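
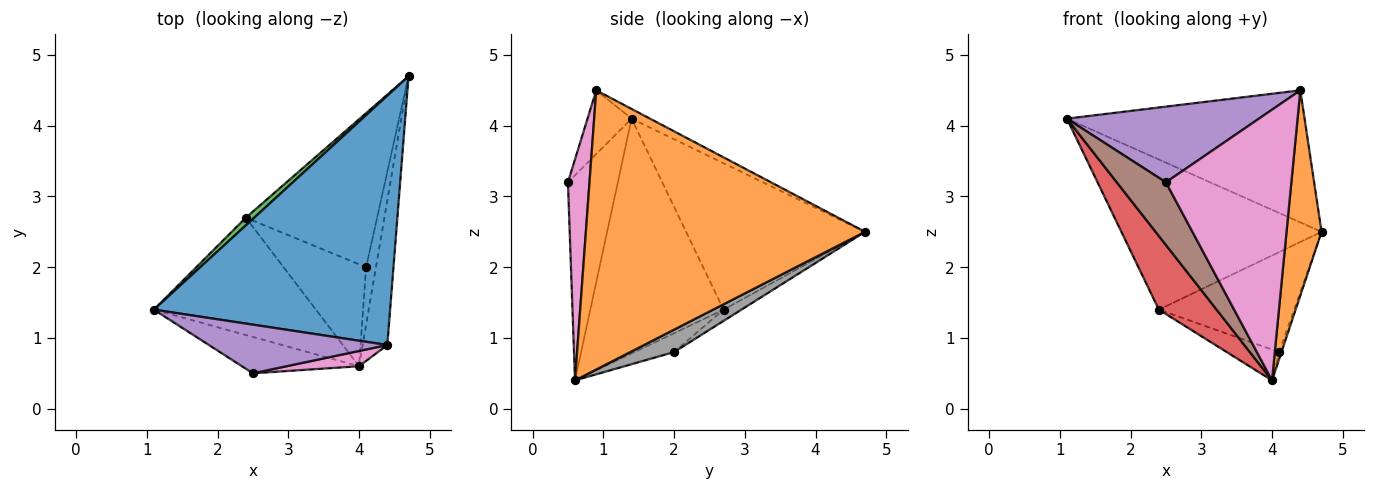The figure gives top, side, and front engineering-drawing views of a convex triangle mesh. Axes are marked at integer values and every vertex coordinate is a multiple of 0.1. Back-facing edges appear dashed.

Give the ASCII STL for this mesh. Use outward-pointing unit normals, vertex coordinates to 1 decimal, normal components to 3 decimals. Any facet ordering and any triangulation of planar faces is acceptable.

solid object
 facet normal -0.036 0.468 0.883
  outer loop
   vertex 4.4 0.9 4.5
   vertex 4.7 4.7 2.5
   vertex 1.1 1.4 4.1
  endloop
 endfacet
 facet normal 0.988 -0.124 -0.087
  outer loop
   vertex 4.0 0.6 0.4
   vertex 4.7 4.7 2.5
   vertex 4.4 0.9 4.5
  endloop
 endfacet
 facet normal -0.666 0.745 0.038
  outer loop
   vertex 2.4 2.7 1.4
   vertex 1.1 1.4 4.1
   vertex 4.7 4.7 2.5
  endloop
 endfacet
 facet normal -0.775 -0.336 -0.535
  outer loop
   vertex 2.4 2.7 1.4
   vertex 4.0 0.6 0.4
   vertex 1.1 1.4 4.1
  endloop
 endfacet
 facet normal -0.190 -0.826 0.531
  outer loop
   vertex 2.5 0.5 3.2
   vertex 4.4 0.9 4.5
   vertex 1.1 1.4 4.1
  endloop
 endfacet
 facet normal -0.660 -0.650 -0.377
  outer loop
   vertex 2.5 0.5 3.2
   vertex 1.1 1.4 4.1
   vertex 4.0 0.6 0.4
  endloop
 endfacet
 facet normal 0.169 -0.984 0.055
  outer loop
   vertex 2.5 0.5 3.2
   vertex 4.0 0.6 0.4
   vertex 4.4 0.9 4.5
  endloop
 endfacet
 facet normal 0.915 0.049 -0.401
  outer loop
   vertex 4.1 2.0 0.8
   vertex 4.7 4.7 2.5
   vertex 4.0 0.6 0.4
  endloop
 endfacet
 facet normal -0.072 0.543 -0.837
  outer loop
   vertex 4.1 2.0 0.8
   vertex 2.4 2.7 1.4
   vertex 4.7 4.7 2.5
  endloop
 endfacet
 facet normal -0.214 0.282 -0.935
  outer loop
   vertex 4.1 2.0 0.8
   vertex 4.0 0.6 0.4
   vertex 2.4 2.7 1.4
  endloop
 endfacet
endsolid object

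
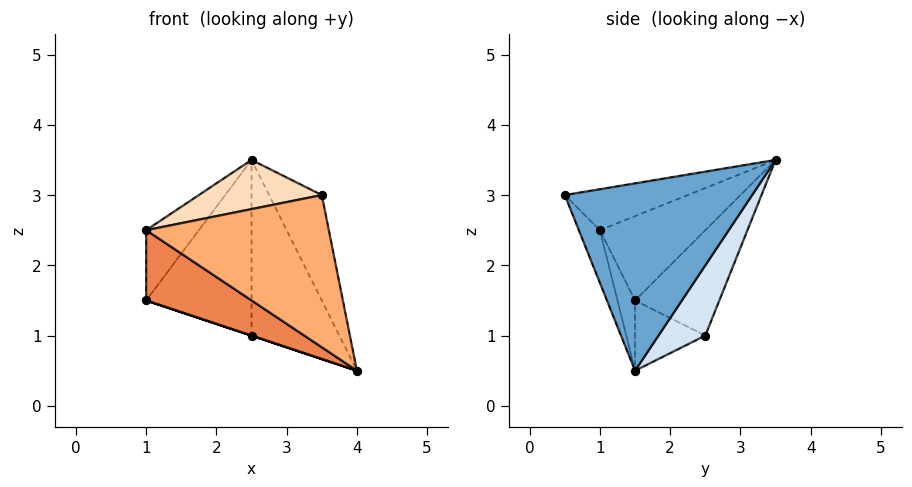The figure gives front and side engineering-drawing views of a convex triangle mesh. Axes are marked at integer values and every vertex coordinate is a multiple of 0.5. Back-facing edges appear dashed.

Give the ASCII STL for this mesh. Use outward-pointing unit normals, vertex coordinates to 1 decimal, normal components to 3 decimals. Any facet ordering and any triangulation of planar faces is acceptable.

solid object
 facet normal 0.922 0.259 0.288
  outer loop
   vertex 3.5 0.5 3.0
   vertex 4.0 1.5 0.5
   vertex 2.5 3.5 3.5
  endloop
 endfacet
 facet normal -0.316 0.000 -0.949
  outer loop
   vertex 2.5 2.5 1.0
   vertex 4.0 1.5 0.5
   vertex 1.0 1.5 1.5
  endloop
 endfacet
 facet normal -0.596 0.745 -0.298
  outer loop
   vertex 2.5 2.5 1.0
   vertex 1.0 1.5 1.5
   vertex 2.5 3.5 3.5
  endloop
 endfacet
 facet normal 0.444 0.832 -0.333
  outer loop
   vertex 2.5 2.5 1.0
   vertex 2.5 3.5 3.5
   vertex 4.0 1.5 0.5
  endloop
 endfacet
 facet normal -0.147 -0.885 -0.442
  outer loop
   vertex 1.0 1.0 2.5
   vertex 1.0 1.5 1.5
   vertex 4.0 1.5 0.5
  endloop
 endfacet
 facet normal -0.106 -0.916 -0.387
  outer loop
   vertex 1.0 1.0 2.5
   vertex 4.0 1.5 0.5
   vertex 3.5 0.5 3.0
  endloop
 endfacet
 facet normal -0.873 0.436 0.218
  outer loop
   vertex 1.0 1.0 2.5
   vertex 2.5 3.5 3.5
   vertex 1.0 1.5 1.5
  endloop
 endfacet
 facet normal -0.236 -0.236 0.943
  outer loop
   vertex 1.0 1.0 2.5
   vertex 3.5 0.5 3.0
   vertex 2.5 3.5 3.5
  endloop
 endfacet
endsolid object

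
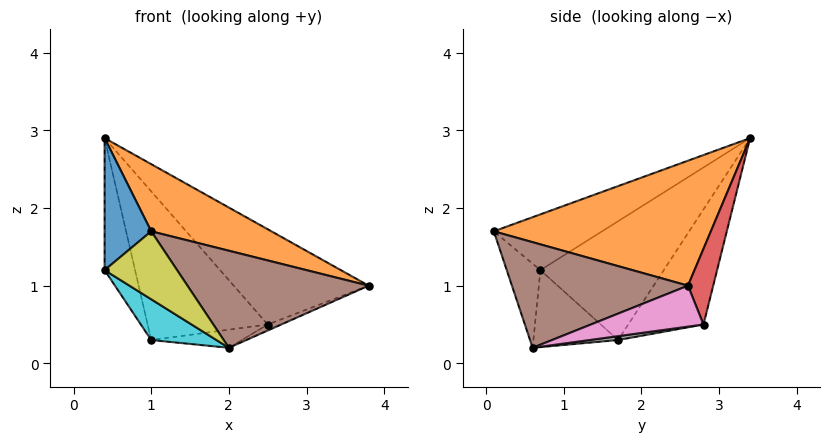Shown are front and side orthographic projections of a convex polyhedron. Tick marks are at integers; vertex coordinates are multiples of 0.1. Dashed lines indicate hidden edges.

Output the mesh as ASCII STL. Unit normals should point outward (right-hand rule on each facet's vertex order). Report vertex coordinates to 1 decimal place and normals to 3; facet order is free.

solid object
 facet normal -0.778 -0.335 0.532
  outer loop
   vertex 1.0 0.1 1.7
   vertex 0.4 3.4 2.9
   vertex 0.4 0.7 1.2
  endloop
 endfacet
 facet normal 0.430 -0.238 0.871
  outer loop
   vertex 1.0 0.1 1.7
   vertex 3.8 2.6 1.0
   vertex 0.4 3.4 2.9
  endloop
 endfacet
 facet normal -0.907 0.224 -0.356
  outer loop
   vertex 1.0 1.7 0.3
   vertex 0.4 0.7 1.2
   vertex 0.4 3.4 2.9
  endloop
 endfacet
 facet normal 0.183 0.979 -0.085
  outer loop
   vertex 2.5 2.8 0.5
   vertex 0.4 3.4 2.9
   vertex 3.8 2.6 1.0
  endloop
 endfacet
 facet normal -0.440 0.702 -0.560
  outer loop
   vertex 2.5 2.8 0.5
   vertex 1.0 1.7 0.3
   vertex 0.4 3.4 2.9
  endloop
 endfacet
 facet normal 0.680 -0.700 0.220
  outer loop
   vertex 2.0 0.6 0.2
   vertex 3.8 2.6 1.0
   vertex 1.0 0.1 1.7
  endloop
 endfacet
 facet normal 0.365 0.044 -0.930
  outer loop
   vertex 2.0 0.6 0.2
   vertex 2.5 2.8 0.5
   vertex 3.8 2.6 1.0
  endloop
 endfacet
 facet normal 0.040 0.126 -0.991
  outer loop
   vertex 2.0 0.6 0.2
   vertex 1.0 1.7 0.3
   vertex 2.5 2.8 0.5
  endloop
 endfacet
 facet normal -0.364 -0.784 -0.504
  outer loop
   vertex 2.0 0.6 0.2
   vertex 1.0 0.1 1.7
   vertex 0.4 0.7 1.2
  endloop
 endfacet
 facet normal -0.506 -0.390 -0.770
  outer loop
   vertex 2.0 0.6 0.2
   vertex 0.4 0.7 1.2
   vertex 1.0 1.7 0.3
  endloop
 endfacet
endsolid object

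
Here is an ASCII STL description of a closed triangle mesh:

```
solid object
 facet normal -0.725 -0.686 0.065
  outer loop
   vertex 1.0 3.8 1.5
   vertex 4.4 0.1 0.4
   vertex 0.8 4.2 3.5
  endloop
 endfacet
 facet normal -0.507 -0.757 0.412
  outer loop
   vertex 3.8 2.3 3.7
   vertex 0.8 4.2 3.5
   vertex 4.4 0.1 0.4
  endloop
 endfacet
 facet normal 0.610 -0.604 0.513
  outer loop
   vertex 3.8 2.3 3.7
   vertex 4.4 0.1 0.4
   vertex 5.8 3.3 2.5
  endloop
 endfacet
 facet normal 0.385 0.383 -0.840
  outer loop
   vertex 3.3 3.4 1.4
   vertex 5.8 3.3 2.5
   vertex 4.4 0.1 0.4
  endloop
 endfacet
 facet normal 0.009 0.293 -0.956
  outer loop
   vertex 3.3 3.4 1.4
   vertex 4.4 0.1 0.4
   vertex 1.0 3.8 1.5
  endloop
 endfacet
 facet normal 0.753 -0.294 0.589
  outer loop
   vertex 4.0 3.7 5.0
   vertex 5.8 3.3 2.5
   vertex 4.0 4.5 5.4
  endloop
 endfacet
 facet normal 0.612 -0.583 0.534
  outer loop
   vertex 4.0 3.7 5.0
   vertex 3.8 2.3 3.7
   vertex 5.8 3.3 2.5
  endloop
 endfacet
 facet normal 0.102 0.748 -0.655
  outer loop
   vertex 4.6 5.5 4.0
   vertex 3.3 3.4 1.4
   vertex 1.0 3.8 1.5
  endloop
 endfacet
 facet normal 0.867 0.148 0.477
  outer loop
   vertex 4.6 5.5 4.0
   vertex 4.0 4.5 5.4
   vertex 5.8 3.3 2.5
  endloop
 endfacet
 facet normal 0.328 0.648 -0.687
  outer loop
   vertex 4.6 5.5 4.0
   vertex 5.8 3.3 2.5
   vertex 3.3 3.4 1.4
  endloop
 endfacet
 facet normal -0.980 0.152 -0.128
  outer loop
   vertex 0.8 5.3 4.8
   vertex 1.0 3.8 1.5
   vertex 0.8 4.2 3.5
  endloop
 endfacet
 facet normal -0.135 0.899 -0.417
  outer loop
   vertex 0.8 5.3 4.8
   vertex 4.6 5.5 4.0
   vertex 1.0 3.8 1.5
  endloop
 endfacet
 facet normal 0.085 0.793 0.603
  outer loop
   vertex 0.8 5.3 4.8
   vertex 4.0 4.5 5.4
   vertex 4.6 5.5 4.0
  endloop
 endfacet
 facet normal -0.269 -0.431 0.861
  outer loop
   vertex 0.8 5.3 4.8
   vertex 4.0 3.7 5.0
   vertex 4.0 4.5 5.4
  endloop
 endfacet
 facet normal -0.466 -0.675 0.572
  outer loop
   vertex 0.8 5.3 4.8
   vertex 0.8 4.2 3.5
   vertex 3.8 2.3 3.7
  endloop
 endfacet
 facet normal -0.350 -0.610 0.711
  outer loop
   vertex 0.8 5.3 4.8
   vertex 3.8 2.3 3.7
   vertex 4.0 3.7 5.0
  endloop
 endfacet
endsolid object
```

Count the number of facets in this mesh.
16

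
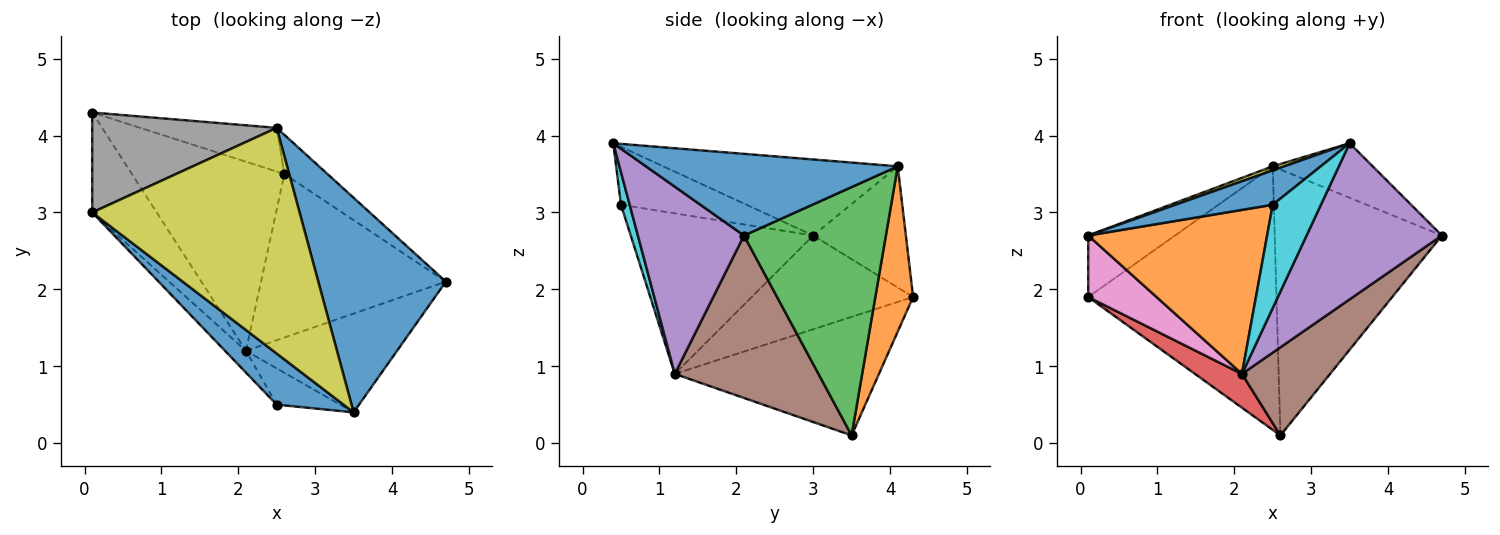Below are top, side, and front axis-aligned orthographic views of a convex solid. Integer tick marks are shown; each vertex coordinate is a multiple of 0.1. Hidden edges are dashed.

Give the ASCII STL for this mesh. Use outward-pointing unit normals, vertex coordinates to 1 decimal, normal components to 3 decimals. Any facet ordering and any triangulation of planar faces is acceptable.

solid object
 facet normal 0.527 0.209 0.824
  outer loop
   vertex 2.5 4.1 3.6
   vertex 3.5 0.4 3.9
   vertex 4.7 2.1 2.7
  endloop
 endfacet
 facet normal 0.194 0.968 -0.160
  outer loop
   vertex 2.5 4.1 3.6
   vertex 2.6 3.5 0.1
   vertex 0.1 4.3 1.9
  endloop
 endfacet
 facet normal 0.643 0.758 -0.112
  outer loop
   vertex 2.5 4.1 3.6
   vertex 4.7 2.1 2.7
   vertex 2.6 3.5 0.1
  endloop
 endfacet
 facet normal -0.608 -0.140 -0.782
  outer loop
   vertex 2.1 1.2 0.9
   vertex 0.1 4.3 1.9
   vertex 2.6 3.5 0.1
  endloop
 endfacet
 facet normal 0.552 -0.704 -0.446
  outer loop
   vertex 2.1 1.2 0.9
   vertex 4.7 2.1 2.7
   vertex 3.5 0.4 3.9
  endloop
 endfacet
 facet normal 0.612 -0.375 -0.696
  outer loop
   vertex 2.1 1.2 0.9
   vertex 2.6 3.5 0.1
   vertex 4.7 2.1 2.7
  endloop
 endfacet
 facet normal -0.778 -0.329 -0.535
  outer loop
   vertex 0.1 3.0 2.7
   vertex 0.1 4.3 1.9
   vertex 2.1 1.2 0.9
  endloop
 endfacet
 facet normal -0.488 0.457 0.743
  outer loop
   vertex 0.1 3.0 2.7
   vertex 2.5 4.1 3.6
   vertex 0.1 4.3 1.9
  endloop
 endfacet
 facet normal -0.344 -0.017 0.939
  outer loop
   vertex 0.1 3.0 2.7
   vertex 3.5 0.4 3.9
   vertex 2.5 4.1 3.6
  endloop
 endfacet
 facet normal 0.168 -0.930 -0.327
  outer loop
   vertex 2.5 0.5 3.1
   vertex 2.1 1.2 0.9
   vertex 3.5 0.4 3.9
  endloop
 endfacet
 facet normal -0.584 -0.453 0.674
  outer loop
   vertex 2.5 0.5 3.1
   vertex 3.5 0.4 3.9
   vertex 0.1 3.0 2.7
  endloop
 endfacet
 facet normal -0.711 -0.697 -0.093
  outer loop
   vertex 2.5 0.5 3.1
   vertex 0.1 3.0 2.7
   vertex 2.1 1.2 0.9
  endloop
 endfacet
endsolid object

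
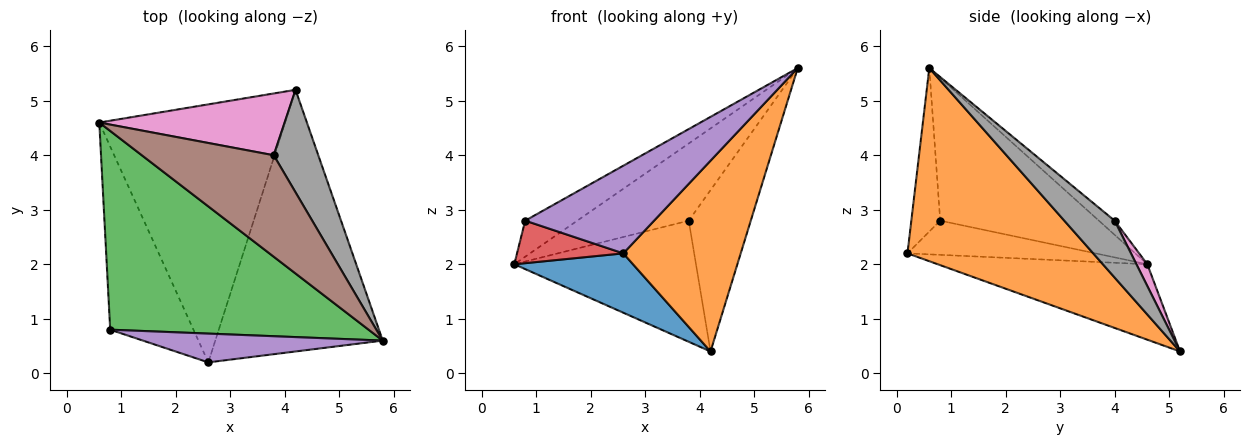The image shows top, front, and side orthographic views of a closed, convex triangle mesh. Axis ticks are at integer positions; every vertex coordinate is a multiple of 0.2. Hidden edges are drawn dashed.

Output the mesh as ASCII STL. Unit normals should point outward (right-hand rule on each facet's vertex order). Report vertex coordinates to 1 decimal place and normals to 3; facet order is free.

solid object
 facet normal -0.368 -0.208 -0.906
  outer loop
   vertex 2.6 0.2 2.2
   vertex 0.6 4.6 2.0
   vertex 4.2 5.2 0.4
  endloop
 endfacet
 facet normal 0.682 -0.431 -0.591
  outer loop
   vertex 2.6 0.2 2.2
   vertex 4.2 5.2 0.4
   vertex 5.8 0.6 5.6
  endloop
 endfacet
 facet normal -0.478 0.157 0.864
  outer loop
   vertex 0.8 0.8 2.8
   vertex 5.8 0.6 5.6
   vertex 0.6 4.6 2.0
  endloop
 endfacet
 facet normal -0.371 -0.210 -0.904
  outer loop
   vertex 0.8 0.8 2.8
   vertex 0.6 4.6 2.0
   vertex 2.6 0.2 2.2
  endloop
 endfacet
 facet normal -0.208 -0.929 0.305
  outer loop
   vertex 0.8 0.8 2.8
   vertex 2.6 0.2 2.2
   vertex 5.8 0.6 5.6
  endloop
 endfacet
 facet normal -0.085 0.603 0.793
  outer loop
   vertex 3.8 4.0 2.8
   vertex 0.6 4.6 2.0
   vertex 5.8 0.6 5.6
  endloop
 endfacet
 facet normal 0.053 0.890 0.454
  outer loop
   vertex 3.8 4.0 2.8
   vertex 4.2 5.2 0.4
   vertex 0.6 4.6 2.0
  endloop
 endfacet
 facet normal 0.565 0.697 0.442
  outer loop
   vertex 3.8 4.0 2.8
   vertex 5.8 0.6 5.6
   vertex 4.2 5.2 0.4
  endloop
 endfacet
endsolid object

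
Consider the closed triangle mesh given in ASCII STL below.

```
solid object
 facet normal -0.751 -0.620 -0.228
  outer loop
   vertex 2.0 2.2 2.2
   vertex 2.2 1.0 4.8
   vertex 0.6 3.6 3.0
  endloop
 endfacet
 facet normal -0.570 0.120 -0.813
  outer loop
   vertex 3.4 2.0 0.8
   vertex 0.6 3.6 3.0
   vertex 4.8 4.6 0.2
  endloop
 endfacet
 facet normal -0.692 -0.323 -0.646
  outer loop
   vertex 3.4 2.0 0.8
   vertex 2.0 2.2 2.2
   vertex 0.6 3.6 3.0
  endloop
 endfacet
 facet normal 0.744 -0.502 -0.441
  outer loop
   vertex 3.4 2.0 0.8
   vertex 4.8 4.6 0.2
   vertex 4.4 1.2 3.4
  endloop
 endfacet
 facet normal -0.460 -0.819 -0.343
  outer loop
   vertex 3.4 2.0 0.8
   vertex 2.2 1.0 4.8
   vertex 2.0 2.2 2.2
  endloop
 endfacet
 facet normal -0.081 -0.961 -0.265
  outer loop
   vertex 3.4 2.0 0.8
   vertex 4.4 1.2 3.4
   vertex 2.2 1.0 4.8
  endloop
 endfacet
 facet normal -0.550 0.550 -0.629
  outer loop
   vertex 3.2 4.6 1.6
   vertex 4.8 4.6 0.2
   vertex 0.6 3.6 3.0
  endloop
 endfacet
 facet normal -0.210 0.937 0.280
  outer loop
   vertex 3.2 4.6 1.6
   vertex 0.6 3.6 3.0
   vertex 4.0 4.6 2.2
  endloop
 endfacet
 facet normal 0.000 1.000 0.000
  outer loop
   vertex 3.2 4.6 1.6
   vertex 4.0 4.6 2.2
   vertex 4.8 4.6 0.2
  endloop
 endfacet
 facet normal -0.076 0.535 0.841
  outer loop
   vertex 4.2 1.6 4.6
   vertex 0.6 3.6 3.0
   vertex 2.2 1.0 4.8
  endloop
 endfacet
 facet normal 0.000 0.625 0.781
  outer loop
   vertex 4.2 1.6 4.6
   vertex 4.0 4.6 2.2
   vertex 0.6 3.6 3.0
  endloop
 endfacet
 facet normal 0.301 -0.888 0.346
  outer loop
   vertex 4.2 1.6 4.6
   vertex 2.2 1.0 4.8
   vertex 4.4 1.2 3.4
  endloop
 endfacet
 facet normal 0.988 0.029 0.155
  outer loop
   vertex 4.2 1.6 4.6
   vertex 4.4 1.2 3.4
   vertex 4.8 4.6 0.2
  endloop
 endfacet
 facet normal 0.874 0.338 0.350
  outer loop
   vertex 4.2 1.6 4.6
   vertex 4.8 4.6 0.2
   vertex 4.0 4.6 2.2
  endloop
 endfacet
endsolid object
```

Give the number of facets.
14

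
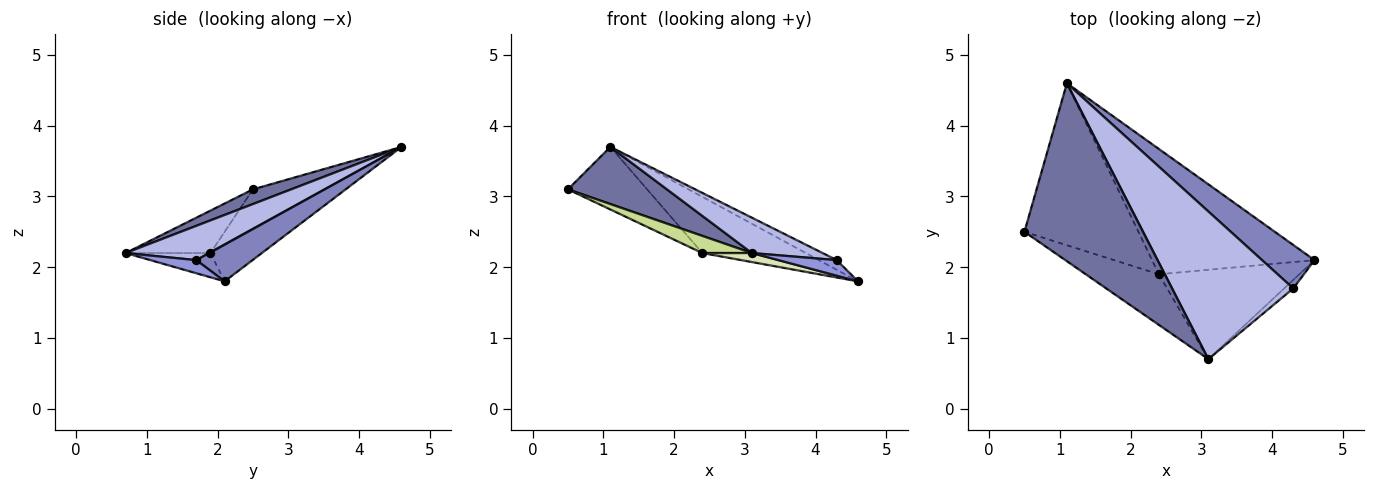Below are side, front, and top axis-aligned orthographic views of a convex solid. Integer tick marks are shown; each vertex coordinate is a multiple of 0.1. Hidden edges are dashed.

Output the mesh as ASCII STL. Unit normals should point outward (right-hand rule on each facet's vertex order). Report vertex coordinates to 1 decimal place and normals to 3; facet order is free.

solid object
 facet normal 0.117 -0.304 0.946
  outer loop
   vertex 3.1 0.7 2.2
   vertex 1.1 4.6 3.7
   vertex 0.5 2.5 3.1
  endloop
 endfacet
 facet normal 0.565 0.180 0.805
  outer loop
   vertex 4.3 1.7 2.1
   vertex 4.6 2.1 1.8
   vertex 1.1 4.6 3.7
  endloop
 endfacet
 facet normal 0.569 -0.722 -0.394
  outer loop
   vertex 4.3 1.7 2.1
   vertex 3.1 0.7 2.2
   vertex 4.6 2.1 1.8
  endloop
 endfacet
 facet normal 0.265 -0.225 0.938
  outer loop
   vertex 4.3 1.7 2.1
   vertex 1.1 4.6 3.7
   vertex 3.1 0.7 2.2
  endloop
 endfacet
 facet normal -0.312 0.342 -0.886
  outer loop
   vertex 2.4 1.9 2.2
   vertex 0.5 2.5 3.1
   vertex 1.1 4.6 3.7
  endloop
 endfacet
 facet normal -0.199 0.401 -0.894
  outer loop
   vertex 2.4 1.9 2.2
   vertex 1.1 4.6 3.7
   vertex 4.6 2.1 1.8
  endloop
 endfacet
 facet normal -0.482 -0.281 -0.830
  outer loop
   vertex 2.4 1.9 2.2
   vertex 3.1 0.7 2.2
   vertex 0.5 2.5 3.1
  endloop
 endfacet
 facet normal -0.169 -0.099 -0.981
  outer loop
   vertex 2.4 1.9 2.2
   vertex 4.6 2.1 1.8
   vertex 3.1 0.7 2.2
  endloop
 endfacet
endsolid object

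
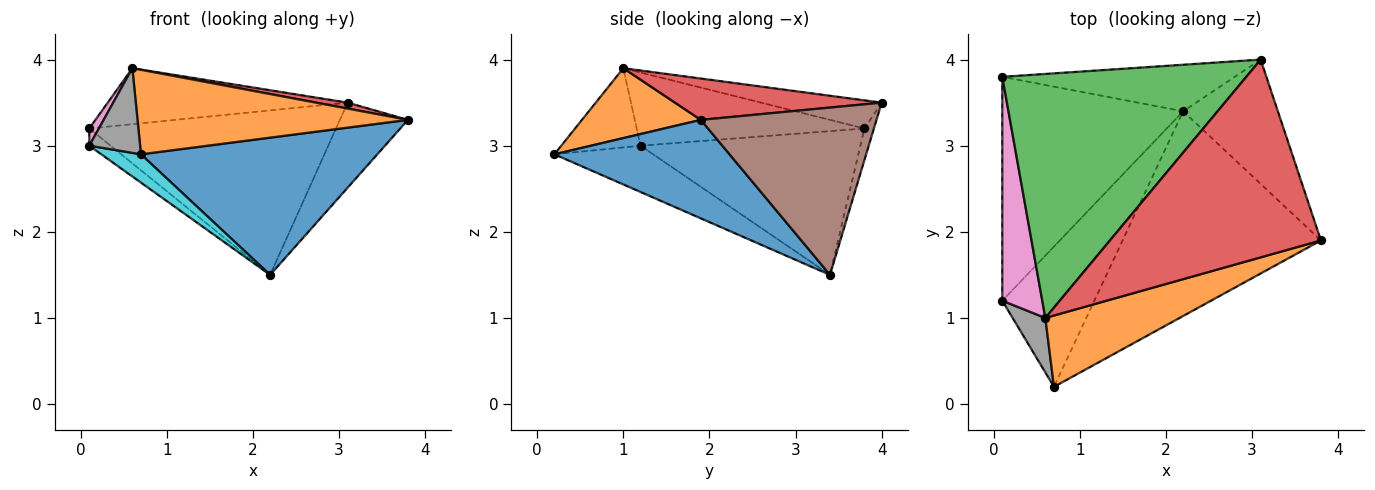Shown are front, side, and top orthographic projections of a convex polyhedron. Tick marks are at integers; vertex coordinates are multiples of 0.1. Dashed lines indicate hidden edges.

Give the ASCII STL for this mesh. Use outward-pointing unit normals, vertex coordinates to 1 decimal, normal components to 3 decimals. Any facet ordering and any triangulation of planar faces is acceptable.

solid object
 facet normal 0.381 -0.515 -0.768
  outer loop
   vertex 2.2 3.4 1.5
   vertex 3.8 1.9 3.3
   vertex 0.7 0.2 2.9
  endloop
 endfacet
 facet normal 0.318 -0.724 0.611
  outer loop
   vertex 0.6 1.0 3.9
   vertex 0.7 0.2 2.9
   vertex 3.8 1.9 3.3
  endloop
 endfacet
 facet normal -0.112 0.222 0.969
  outer loop
   vertex 3.1 4.0 3.5
   vertex 0.1 3.8 3.2
   vertex 0.6 1.0 3.9
  endloop
 endfacet
 facet normal 0.192 -0.029 0.981
  outer loop
   vertex 3.1 4.0 3.5
   vertex 0.6 1.0 3.9
   vertex 3.8 1.9 3.3
  endloop
 endfacet
 facet normal -0.037 0.962 -0.272
  outer loop
   vertex 3.1 4.0 3.5
   vertex 2.2 3.4 1.5
   vertex 0.1 3.8 3.2
  endloop
 endfacet
 facet normal 0.825 0.319 -0.467
  outer loop
   vertex 3.1 4.0 3.5
   vertex 3.8 1.9 3.3
   vertex 2.2 3.4 1.5
  endloop
 endfacet
 facet normal -0.877 -0.037 0.479
  outer loop
   vertex 0.1 1.2 3.0
   vertex 0.6 1.0 3.9
   vertex 0.1 3.8 3.2
  endloop
 endfacet
 facet normal -0.795 -0.510 0.328
  outer loop
   vertex 0.1 1.2 3.0
   vertex 0.7 0.2 2.9
   vertex 0.6 1.0 3.9
  endloop
 endfacet
 facet normal -0.621 0.060 -0.781
  outer loop
   vertex 0.1 1.2 3.0
   vertex 0.1 3.8 3.2
   vertex 2.2 3.4 1.5
  endloop
 endfacet
 facet normal -0.442 -0.177 -0.879
  outer loop
   vertex 0.1 1.2 3.0
   vertex 2.2 3.4 1.5
   vertex 0.7 0.2 2.9
  endloop
 endfacet
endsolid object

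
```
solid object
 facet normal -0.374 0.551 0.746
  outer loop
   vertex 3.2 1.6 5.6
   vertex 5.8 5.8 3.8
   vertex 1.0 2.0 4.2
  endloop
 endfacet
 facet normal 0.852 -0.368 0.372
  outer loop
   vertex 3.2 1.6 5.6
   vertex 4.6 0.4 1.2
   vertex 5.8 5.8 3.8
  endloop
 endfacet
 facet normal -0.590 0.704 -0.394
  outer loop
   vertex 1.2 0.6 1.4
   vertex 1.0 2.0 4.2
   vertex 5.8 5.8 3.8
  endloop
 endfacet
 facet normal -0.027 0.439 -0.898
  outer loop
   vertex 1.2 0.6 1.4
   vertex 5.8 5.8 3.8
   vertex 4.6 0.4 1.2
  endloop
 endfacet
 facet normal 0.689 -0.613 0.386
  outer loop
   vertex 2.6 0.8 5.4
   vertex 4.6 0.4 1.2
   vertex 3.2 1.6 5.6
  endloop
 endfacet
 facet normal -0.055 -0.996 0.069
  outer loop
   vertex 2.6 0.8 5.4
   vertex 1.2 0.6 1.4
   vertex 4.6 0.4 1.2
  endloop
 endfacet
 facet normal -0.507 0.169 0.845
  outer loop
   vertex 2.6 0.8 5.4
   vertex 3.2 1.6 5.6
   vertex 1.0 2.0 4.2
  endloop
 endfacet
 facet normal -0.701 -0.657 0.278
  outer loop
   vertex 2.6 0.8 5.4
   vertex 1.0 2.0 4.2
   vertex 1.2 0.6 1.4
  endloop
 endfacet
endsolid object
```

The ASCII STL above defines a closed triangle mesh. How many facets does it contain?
8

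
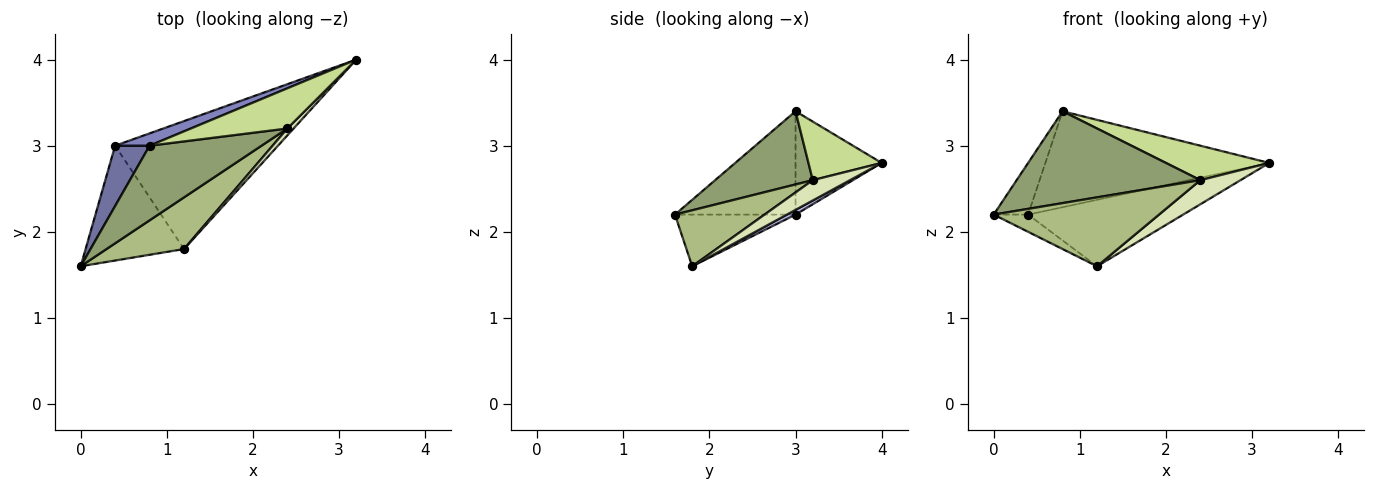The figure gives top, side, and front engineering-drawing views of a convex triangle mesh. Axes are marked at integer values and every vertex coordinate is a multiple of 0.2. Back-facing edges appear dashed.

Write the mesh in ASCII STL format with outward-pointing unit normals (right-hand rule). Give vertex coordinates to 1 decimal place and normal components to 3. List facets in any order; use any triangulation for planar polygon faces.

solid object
 facet normal -0.916 0.262 0.305
  outer loop
   vertex 0.4 3.0 2.2
   vertex 0.0 1.6 2.2
   vertex 0.8 3.0 3.4
  endloop
 endfacet
 facet normal -0.356 0.927 0.119
  outer loop
   vertex 0.4 3.0 2.2
   vertex 0.8 3.0 3.4
   vertex 3.2 4.0 2.8
  endloop
 endfacet
 facet normal -0.461 0.132 -0.878
  outer loop
   vertex 0.4 3.0 2.2
   vertex 1.2 1.8 1.6
   vertex 0.0 1.6 2.2
  endloop
 endfacet
 facet normal 0.026 0.461 -0.887
  outer loop
   vertex 0.4 3.0 2.2
   vertex 3.2 4.0 2.8
   vertex 1.2 1.8 1.6
  endloop
 endfacet
 facet normal 0.381 -0.718 0.583
  outer loop
   vertex 2.4 3.2 2.6
   vertex 0.8 3.0 3.4
   vertex 0.0 1.6 2.2
  endloop
 endfacet
 facet normal 0.398 -0.734 0.551
  outer loop
   vertex 2.4 3.2 2.6
   vertex 0.0 1.6 2.2
   vertex 1.2 1.8 1.6
  endloop
 endfacet
 facet normal 0.419 -0.591 0.690
  outer loop
   vertex 2.4 3.2 2.6
   vertex 3.2 4.0 2.8
   vertex 0.8 3.0 3.4
  endloop
 endfacet
 facet normal 0.666 -0.717 0.205
  outer loop
   vertex 2.4 3.2 2.6
   vertex 1.2 1.8 1.6
   vertex 3.2 4.0 2.8
  endloop
 endfacet
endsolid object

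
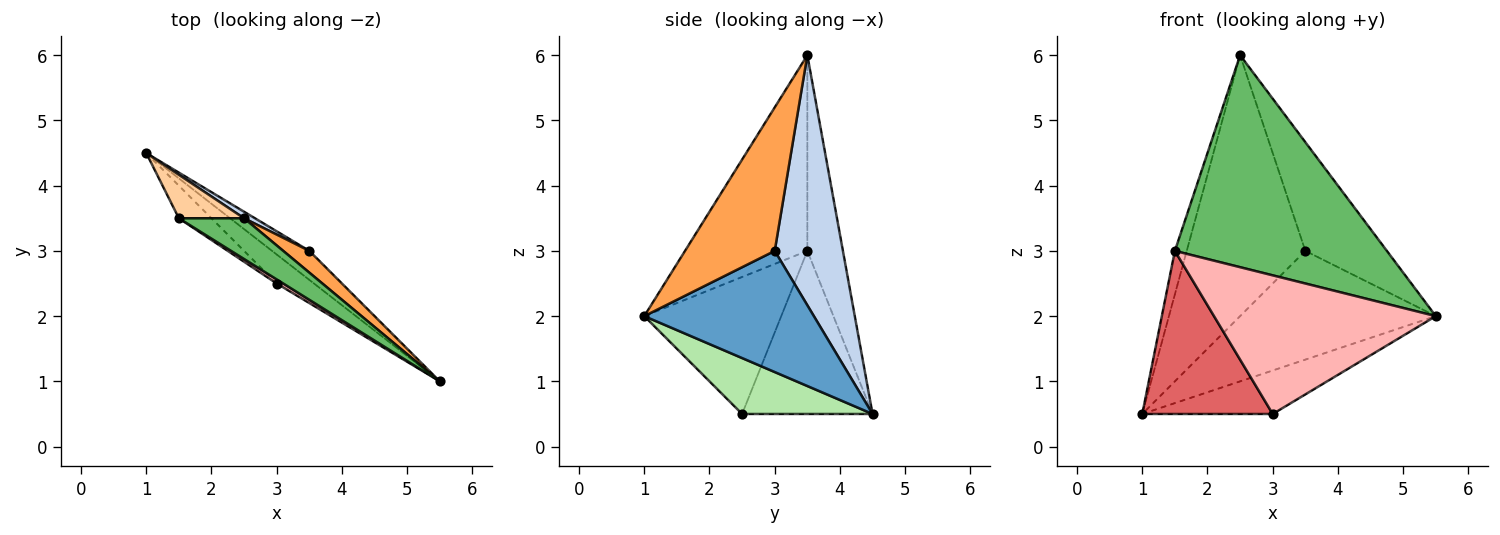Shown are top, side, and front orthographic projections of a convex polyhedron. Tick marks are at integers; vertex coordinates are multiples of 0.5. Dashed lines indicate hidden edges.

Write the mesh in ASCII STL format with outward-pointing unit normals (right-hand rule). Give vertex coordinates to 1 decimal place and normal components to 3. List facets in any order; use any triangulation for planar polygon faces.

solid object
 facet normal 0.642 0.741 -0.198
  outer loop
   vertex 3.5 3.0 3.0
   vertex 5.5 1.0 2.0
   vertex 1.0 4.5 0.5
  endloop
 endfacet
 facet normal 0.498 0.867 0.022
  outer loop
   vertex 3.5 3.0 3.0
   vertex 1.0 4.5 0.5
   vertex 2.5 3.5 6.0
  endloop
 endfacet
 facet normal 0.733 0.667 0.133
  outer loop
   vertex 3.5 3.0 3.0
   vertex 2.5 3.5 6.0
   vertex 5.5 1.0 2.0
  endloop
 endfacet
 facet normal -0.905 0.302 0.302
  outer loop
   vertex 1.5 3.5 3.0
   vertex 2.5 3.5 6.0
   vertex 1.0 4.5 0.5
  endloop
 endfacet
 facet normal -0.493 -0.854 0.164
  outer loop
   vertex 1.5 3.5 3.0
   vertex 5.5 1.0 2.0
   vertex 2.5 3.5 6.0
  endloop
 endfacet
 facet normal 0.640 0.640 -0.426
  outer loop
   vertex 3.0 2.5 0.5
   vertex 1.0 4.5 0.5
   vertex 5.5 1.0 2.0
  endloop
 endfacet
 facet normal -0.700 -0.700 -0.140
  outer loop
   vertex 3.0 2.5 0.5
   vertex 1.5 3.5 3.0
   vertex 1.0 4.5 0.5
  endloop
 endfacet
 facet normal -0.525 -0.851 0.025
  outer loop
   vertex 3.0 2.5 0.5
   vertex 5.5 1.0 2.0
   vertex 1.5 3.5 3.0
  endloop
 endfacet
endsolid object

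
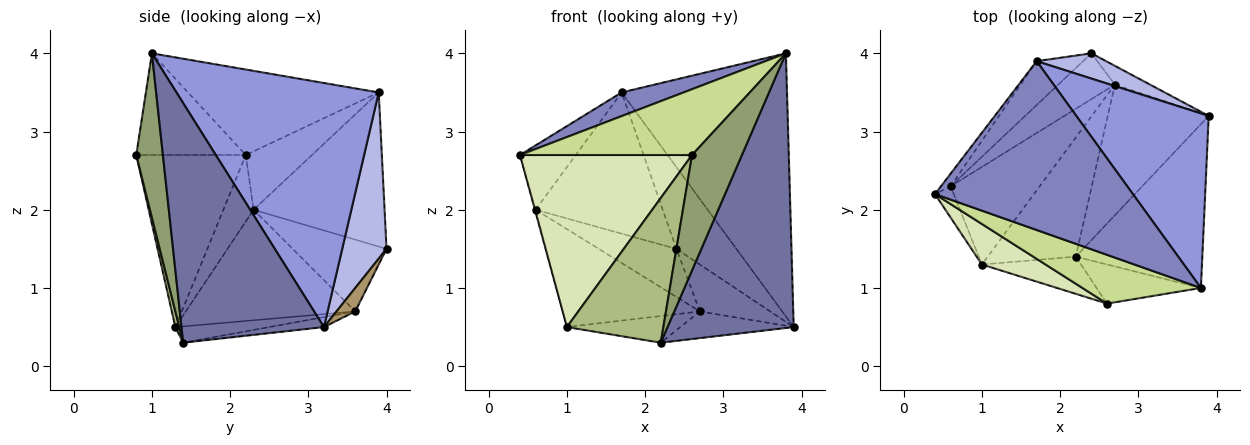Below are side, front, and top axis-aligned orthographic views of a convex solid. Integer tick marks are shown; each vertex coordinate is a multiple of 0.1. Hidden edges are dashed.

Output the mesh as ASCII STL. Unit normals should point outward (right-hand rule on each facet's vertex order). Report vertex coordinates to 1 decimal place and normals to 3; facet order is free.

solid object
 facet normal 0.696 -0.617 -0.368
  outer loop
   vertex 2.2 1.4 0.3
   vertex 3.9 3.2 0.5
   vertex 3.8 1.0 4.0
  endloop
 endfacet
 facet normal -0.393 -0.128 0.911
  outer loop
   vertex 1.7 3.9 3.5
   vertex 0.4 2.2 2.7
   vertex 3.8 1.0 4.0
  endloop
 endfacet
 facet normal 0.714 0.584 0.387
  outer loop
   vertex 1.7 3.9 3.5
   vertex 3.8 1.0 4.0
   vertex 3.9 3.2 0.5
  endloop
 endfacet
 facet normal 0.577 0.780 0.241
  outer loop
   vertex 2.4 4.0 1.5
   vertex 1.7 3.9 3.5
   vertex 3.9 3.2 0.5
  endloop
 endfacet
 facet normal 0.451 -0.845 -0.286
  outer loop
   vertex 2.6 0.8 2.7
   vertex 2.2 1.4 0.3
   vertex 3.8 1.0 4.0
  endloop
 endfacet
 facet normal 0.039 -0.968 -0.248
  outer loop
   vertex 2.6 0.8 2.7
   vertex 1.0 1.3 0.5
   vertex 2.2 1.4 0.3
  endloop
 endfacet
 facet normal -0.455 -0.715 0.530
  outer loop
   vertex 2.6 0.8 2.7
   vertex 3.8 1.0 4.0
   vertex 0.4 2.2 2.7
  endloop
 endfacet
 facet normal -0.527 -0.827 0.195
  outer loop
   vertex 2.6 0.8 2.7
   vertex 0.4 2.2 2.7
   vertex 1.0 1.3 0.5
  endloop
 endfacet
 facet normal 0.240 0.901 -0.361
  outer loop
   vertex 2.7 3.6 0.7
   vertex 2.4 4.0 1.5
   vertex 3.9 3.2 0.5
  endloop
 endfacet
 facet normal -0.096 0.199 -0.975
  outer loop
   vertex 2.7 3.6 0.7
   vertex 3.9 3.2 0.5
   vertex 2.2 1.4 0.3
  endloop
 endfacet
 facet normal -0.178 0.215 -0.960
  outer loop
   vertex 2.7 3.6 0.7
   vertex 2.2 1.4 0.3
   vertex 1.0 1.3 0.5
  endloop
 endfacet
 facet normal -0.962 0.023 -0.272
  outer loop
   vertex 0.6 2.3 2.0
   vertex 1.0 1.3 0.5
   vertex 0.4 2.2 2.7
  endloop
 endfacet
 facet normal -0.759 0.639 -0.125
  outer loop
   vertex 0.6 2.3 2.0
   vertex 0.4 2.2 2.7
   vertex 1.7 3.9 3.5
  endloop
 endfacet
 facet normal -0.702 0.681 -0.211
  outer loop
   vertex 0.6 2.3 2.0
   vertex 1.7 3.9 3.5
   vertex 2.4 4.0 1.5
  endloop
 endfacet
 facet normal -0.659 0.533 -0.531
  outer loop
   vertex 0.6 2.3 2.0
   vertex 2.7 3.6 0.7
   vertex 1.0 1.3 0.5
  endloop
 endfacet
 facet normal -0.659 0.545 -0.519
  outer loop
   vertex 0.6 2.3 2.0
   vertex 2.4 4.0 1.5
   vertex 2.7 3.6 0.7
  endloop
 endfacet
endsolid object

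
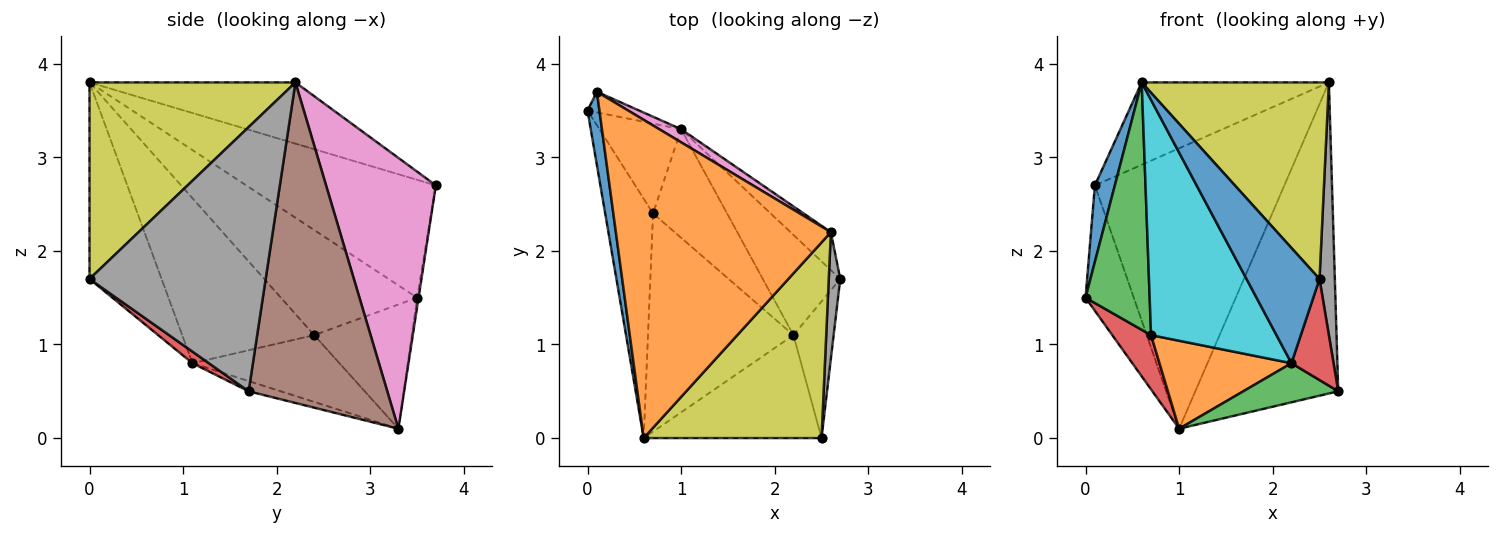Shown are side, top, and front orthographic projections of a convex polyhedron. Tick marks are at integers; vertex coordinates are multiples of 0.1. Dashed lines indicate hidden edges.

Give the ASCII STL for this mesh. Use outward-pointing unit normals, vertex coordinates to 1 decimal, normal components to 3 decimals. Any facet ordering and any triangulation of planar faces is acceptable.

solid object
 facet normal -0.990 -0.104 0.100
  outer loop
   vertex 0.1 3.7 2.7
   vertex 0.0 3.5 1.5
   vertex 0.6 0.0 3.8
  endloop
 endfacet
 facet normal -0.266 0.242 0.933
  outer loop
   vertex 2.6 2.2 3.8
   vertex 0.1 3.7 2.7
   vertex 0.6 0.0 3.8
  endloop
 endfacet
 facet normal -0.837 -0.394 -0.381
  outer loop
   vertex 0.7 2.4 1.1
   vertex 0.6 0.0 3.8
   vertex 0.0 3.5 1.5
  endloop
 endfacet
 facet normal -0.793 -0.315 -0.521
  outer loop
   vertex 1.0 3.3 0.1
   vertex 0.7 2.4 1.1
   vertex 0.0 3.5 1.5
  endloop
 endfacet
 facet normal -0.029 0.986 -0.162
  outer loop
   vertex 1.0 3.3 0.1
   vertex 0.0 3.5 1.5
   vertex 0.1 3.7 2.7
  endloop
 endfacet
 facet normal 0.694 0.715 -0.087
  outer loop
   vertex 1.0 3.3 0.1
   vertex 2.6 2.2 3.8
   vertex 2.7 1.7 0.5
  endloop
 endfacet
 facet normal 0.501 0.865 0.040
  outer loop
   vertex 1.0 3.3 0.1
   vertex 0.1 3.7 2.7
   vertex 2.6 2.2 3.8
  endloop
 endfacet
 facet normal 0.995 -0.087 0.043
  outer loop
   vertex 2.5 0.0 1.7
   vertex 2.7 1.7 0.5
   vertex 2.6 2.2 3.8
  endloop
 endfacet
 facet normal 0.615 -0.559 0.556
  outer loop
   vertex 2.5 0.0 1.7
   vertex 2.6 2.2 3.8
   vertex 0.6 0.0 3.8
  endloop
 endfacet
 facet normal -0.611 -0.580 -0.539
  outer loop
   vertex 2.2 1.1 0.8
   vertex 0.6 0.0 3.8
   vertex 0.7 2.4 1.1
  endloop
 endfacet
 facet normal -0.593 -0.601 -0.536
  outer loop
   vertex 2.2 1.1 0.8
   vertex 2.5 0.0 1.7
   vertex 0.6 0.0 3.8
  endloop
 endfacet
 facet normal -0.574 -0.516 -0.636
  outer loop
   vertex 2.2 1.1 0.8
   vertex 0.7 2.4 1.1
   vertex 1.0 3.3 0.1
  endloop
 endfacet
 facet normal -0.122 -0.361 -0.925
  outer loop
   vertex 2.2 1.1 0.8
   vertex 1.0 3.3 0.1
   vertex 2.7 1.7 0.5
  endloop
 endfacet
 facet normal 0.225 -0.579 -0.783
  outer loop
   vertex 2.2 1.1 0.8
   vertex 2.7 1.7 0.5
   vertex 2.5 0.0 1.7
  endloop
 endfacet
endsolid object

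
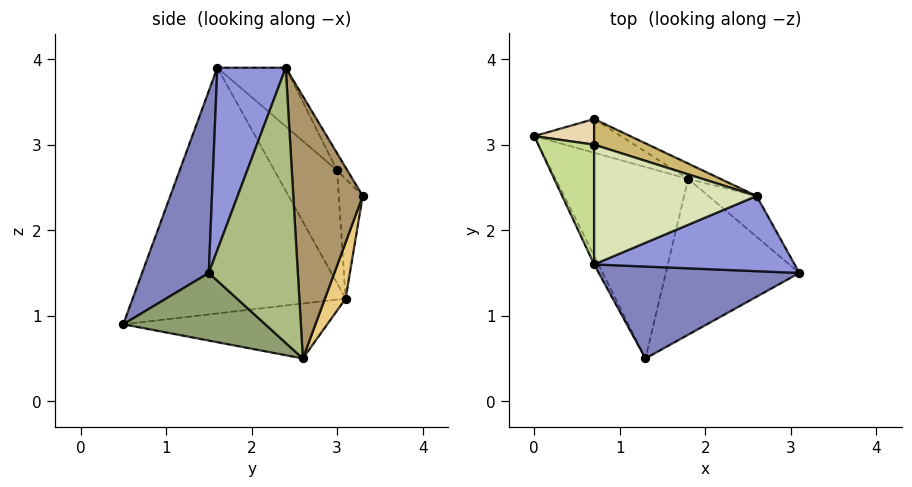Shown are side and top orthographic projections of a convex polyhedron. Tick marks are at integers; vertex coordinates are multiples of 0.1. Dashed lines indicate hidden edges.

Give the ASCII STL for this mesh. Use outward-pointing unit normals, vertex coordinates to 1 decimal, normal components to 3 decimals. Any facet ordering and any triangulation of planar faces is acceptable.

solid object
 facet normal -0.895 -0.446 -0.016
  outer loop
   vertex 0.7 1.6 3.9
   vertex 0.0 3.1 1.2
   vertex 1.3 0.5 0.9
  endloop
 endfacet
 facet normal 0.348 -0.856 0.383
  outer loop
   vertex 0.7 1.6 3.9
   vertex 1.3 0.5 0.9
   vertex 3.1 1.5 1.5
  endloop
 endfacet
 facet normal 0.357 -0.848 0.392
  outer loop
   vertex 0.7 1.6 3.9
   vertex 3.1 1.5 1.5
   vertex 2.6 2.4 3.9
  endloop
 endfacet
 facet normal -0.381 -0.085 -0.921
  outer loop
   vertex 1.8 2.6 0.5
   vertex 1.3 0.5 0.9
   vertex 0.0 3.1 1.2
  endloop
 endfacet
 facet normal 0.435 -0.267 -0.860
  outer loop
   vertex 1.8 2.6 0.5
   vertex 3.1 1.5 1.5
   vertex 1.3 0.5 0.9
  endloop
 endfacet
 facet normal 0.694 0.710 -0.122
  outer loop
   vertex 1.8 2.6 0.5
   vertex 2.6 2.4 3.9
   vertex 3.1 1.5 1.5
  endloop
 endfacet
 facet normal -0.838 0.355 0.415
  outer loop
   vertex 0.7 3.0 2.7
   vertex 0.0 3.1 1.2
   vertex 0.7 1.6 3.9
  endloop
 endfacet
 facet normal -0.264 0.628 0.732
  outer loop
   vertex 0.7 3.0 2.7
   vertex 0.7 1.6 3.9
   vertex 2.6 2.4 3.9
  endloop
 endfacet
 facet normal 0.464 0.884 -0.057
  outer loop
   vertex 0.7 3.3 2.4
   vertex 2.6 2.4 3.9
   vertex 1.8 2.6 0.5
  endloop
 endfacet
 facet normal -0.218 0.690 0.690
  outer loop
   vertex 0.7 3.3 2.4
   vertex 0.7 3.0 2.7
   vertex 2.6 2.4 3.9
  endloop
 endfacet
 facet normal 0.165 0.953 -0.255
  outer loop
   vertex 0.7 3.3 2.4
   vertex 1.8 2.6 0.5
   vertex 0.0 3.1 1.2
  endloop
 endfacet
 facet normal -0.816 0.408 0.408
  outer loop
   vertex 0.7 3.3 2.4
   vertex 0.0 3.1 1.2
   vertex 0.7 3.0 2.7
  endloop
 endfacet
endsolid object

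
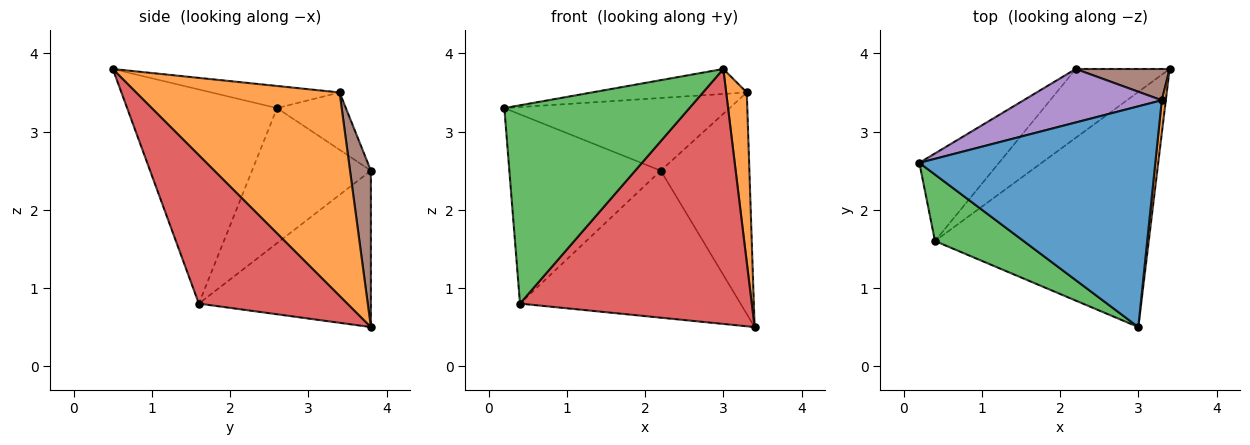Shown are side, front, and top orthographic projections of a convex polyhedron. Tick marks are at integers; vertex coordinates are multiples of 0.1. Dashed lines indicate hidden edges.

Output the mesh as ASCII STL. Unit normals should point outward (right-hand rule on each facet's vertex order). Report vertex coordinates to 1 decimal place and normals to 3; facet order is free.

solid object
 facet normal -0.093 0.112 0.989
  outer loop
   vertex 3.3 3.4 3.5
   vertex 0.2 2.6 3.3
   vertex 3.0 0.5 3.8
  endloop
 endfacet
 facet normal 0.995 -0.101 0.020
  outer loop
   vertex 3.3 3.4 3.5
   vertex 3.0 0.5 3.8
   vertex 3.4 3.8 0.5
  endloop
 endfacet
 facet normal -0.609 -0.752 0.252
  outer loop
   vertex 0.4 1.6 0.8
   vertex 3.0 0.5 3.8
   vertex 0.2 2.6 3.3
  endloop
 endfacet
 facet normal 0.426 -0.665 -0.613
  outer loop
   vertex 0.4 1.6 0.8
   vertex 3.4 3.8 0.5
   vertex 3.0 0.5 3.8
  endloop
 endfacet
 facet normal -0.239 0.782 0.576
  outer loop
   vertex 2.2 3.8 2.5
   vertex 0.2 2.6 3.3
   vertex 3.3 3.4 3.5
  endloop
 endfacet
 facet normal 0.227 0.964 0.136
  outer loop
   vertex 2.2 3.8 2.5
   vertex 3.3 3.4 3.5
   vertex 3.4 3.8 0.5
  endloop
 endfacet
 facet normal -0.580 0.739 -0.342
  outer loop
   vertex 2.2 3.8 2.5
   vertex 0.4 1.6 0.8
   vertex 0.2 2.6 3.3
  endloop
 endfacet
 facet normal -0.577 0.740 -0.346
  outer loop
   vertex 2.2 3.8 2.5
   vertex 3.4 3.8 0.5
   vertex 0.4 1.6 0.8
  endloop
 endfacet
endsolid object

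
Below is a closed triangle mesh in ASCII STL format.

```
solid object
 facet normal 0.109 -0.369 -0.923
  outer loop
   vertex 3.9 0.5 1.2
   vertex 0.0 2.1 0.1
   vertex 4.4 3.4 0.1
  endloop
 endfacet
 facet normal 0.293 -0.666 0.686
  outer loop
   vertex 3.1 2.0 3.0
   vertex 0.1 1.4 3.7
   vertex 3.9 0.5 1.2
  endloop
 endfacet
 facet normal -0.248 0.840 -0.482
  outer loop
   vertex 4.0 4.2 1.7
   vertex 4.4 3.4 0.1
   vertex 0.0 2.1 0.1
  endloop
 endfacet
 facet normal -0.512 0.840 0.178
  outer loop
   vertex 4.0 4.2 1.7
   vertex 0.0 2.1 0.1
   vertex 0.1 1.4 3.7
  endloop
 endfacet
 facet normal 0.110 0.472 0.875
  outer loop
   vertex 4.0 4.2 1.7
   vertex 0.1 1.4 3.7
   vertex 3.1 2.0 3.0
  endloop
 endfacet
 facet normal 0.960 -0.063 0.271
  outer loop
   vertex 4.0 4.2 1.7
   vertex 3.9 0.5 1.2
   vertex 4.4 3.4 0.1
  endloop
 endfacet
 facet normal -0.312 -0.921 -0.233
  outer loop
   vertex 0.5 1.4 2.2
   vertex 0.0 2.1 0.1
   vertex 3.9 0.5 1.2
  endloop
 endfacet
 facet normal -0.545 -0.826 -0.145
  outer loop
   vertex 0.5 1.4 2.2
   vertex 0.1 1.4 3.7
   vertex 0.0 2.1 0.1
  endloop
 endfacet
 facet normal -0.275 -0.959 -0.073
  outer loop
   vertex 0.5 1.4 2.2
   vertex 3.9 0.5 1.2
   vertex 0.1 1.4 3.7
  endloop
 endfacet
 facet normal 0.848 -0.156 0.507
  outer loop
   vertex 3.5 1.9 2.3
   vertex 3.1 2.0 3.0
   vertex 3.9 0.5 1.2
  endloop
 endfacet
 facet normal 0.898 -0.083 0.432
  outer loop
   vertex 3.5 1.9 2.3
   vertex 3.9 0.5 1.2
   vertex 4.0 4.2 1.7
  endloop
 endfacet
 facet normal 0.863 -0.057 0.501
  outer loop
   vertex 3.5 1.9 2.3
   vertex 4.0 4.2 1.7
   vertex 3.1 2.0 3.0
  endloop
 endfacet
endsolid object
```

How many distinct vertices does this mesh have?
8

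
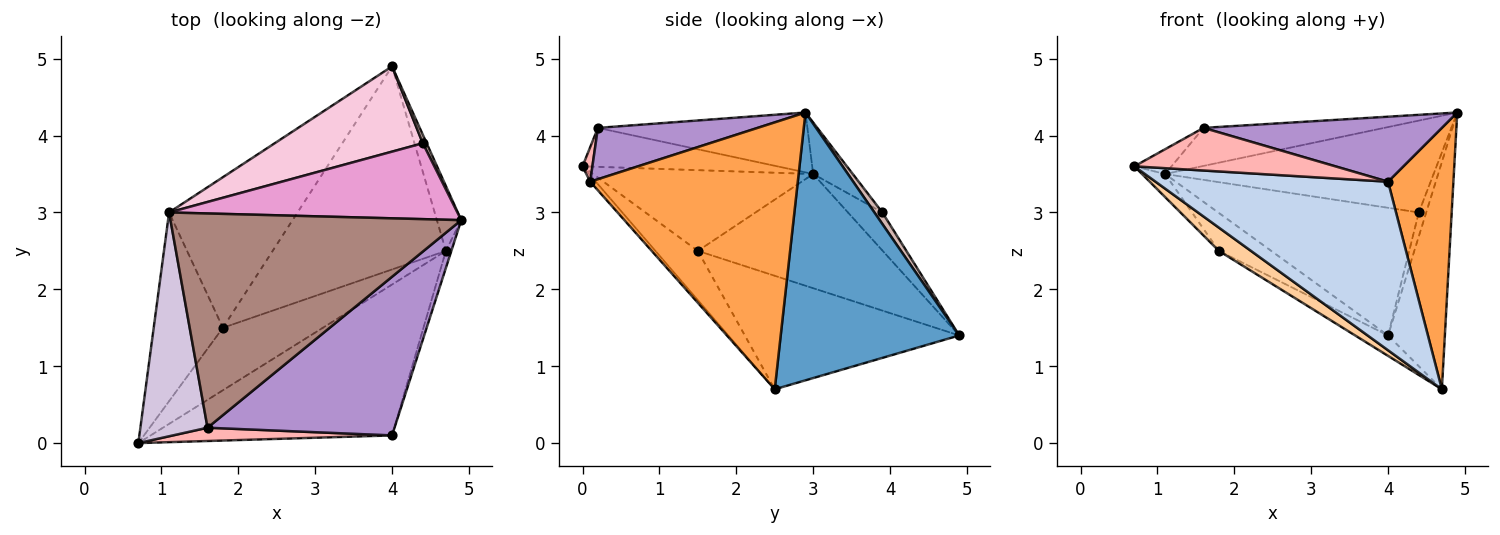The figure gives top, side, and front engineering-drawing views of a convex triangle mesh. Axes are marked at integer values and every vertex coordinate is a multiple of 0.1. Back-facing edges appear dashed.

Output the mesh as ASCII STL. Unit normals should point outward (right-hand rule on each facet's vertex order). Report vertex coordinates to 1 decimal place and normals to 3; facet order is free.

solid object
 facet normal 0.949 0.302 -0.086
  outer loop
   vertex 4.7 2.5 0.7
   vertex 4.0 4.9 1.4
   vertex 4.9 2.9 4.3
  endloop
 endfacet
 facet normal -0.018 -0.745 -0.667
  outer loop
   vertex 4.0 0.1 3.4
   vertex 0.7 0.0 3.6
   vertex 4.7 2.5 0.7
  endloop
 endfacet
 facet normal 0.954 -0.300 -0.020
  outer loop
   vertex 4.0 0.1 3.4
   vertex 4.7 2.5 0.7
   vertex 4.9 2.9 4.3
  endloop
 endfacet
 facet normal -0.419 -0.317 -0.851
  outer loop
   vertex 1.8 1.5 2.5
   vertex 4.7 2.5 0.7
   vertex 0.7 0.0 3.6
  endloop
 endfacet
 facet normal -0.546 0.084 -0.833
  outer loop
   vertex 1.8 1.5 2.5
   vertex 4.0 4.9 1.4
   vertex 4.7 2.5 0.7
  endloop
 endfacet
 facet normal -0.757 0.079 -0.649
  outer loop
   vertex 1.8 1.5 2.5
   vertex 0.7 0.0 3.6
   vertex 1.1 3.0 3.5
  endloop
 endfacet
 facet normal -0.653 0.185 -0.734
  outer loop
   vertex 1.8 1.5 2.5
   vertex 1.1 3.0 3.5
   vertex 4.0 4.9 1.4
  endloop
 endfacet
 facet normal 0.047 -0.954 0.297
  outer loop
   vertex 1.6 0.2 4.1
   vertex 0.7 0.0 3.6
   vertex 4.0 0.1 3.4
  endloop
 endfacet
 facet normal 0.246 -0.367 0.897
  outer loop
   vertex 1.6 0.2 4.1
   vertex 4.0 0.1 3.4
   vertex 4.9 2.9 4.3
  endloop
 endfacet
 facet normal -0.500 0.095 0.861
  outer loop
   vertex 1.6 0.2 4.1
   vertex 1.1 3.0 3.5
   vertex 0.7 0.0 3.6
  endloop
 endfacet
 facet normal -0.199 0.171 0.965
  outer loop
   vertex 1.6 0.2 4.1
   vertex 4.9 2.9 4.3
   vertex 1.1 3.0 3.5
  endloop
 endfacet
 facet normal 0.710 0.663 0.237
  outer loop
   vertex 4.4 3.9 3.0
   vertex 4.9 2.9 4.3
   vertex 4.0 4.9 1.4
  endloop
 endfacet
 facet normal -0.113 0.766 0.633
  outer loop
   vertex 4.4 3.9 3.0
   vertex 1.1 3.0 3.5
   vertex 4.9 2.9 4.3
  endloop
 endfacet
 facet normal -0.141 0.823 0.550
  outer loop
   vertex 4.4 3.9 3.0
   vertex 4.0 4.9 1.4
   vertex 1.1 3.0 3.5
  endloop
 endfacet
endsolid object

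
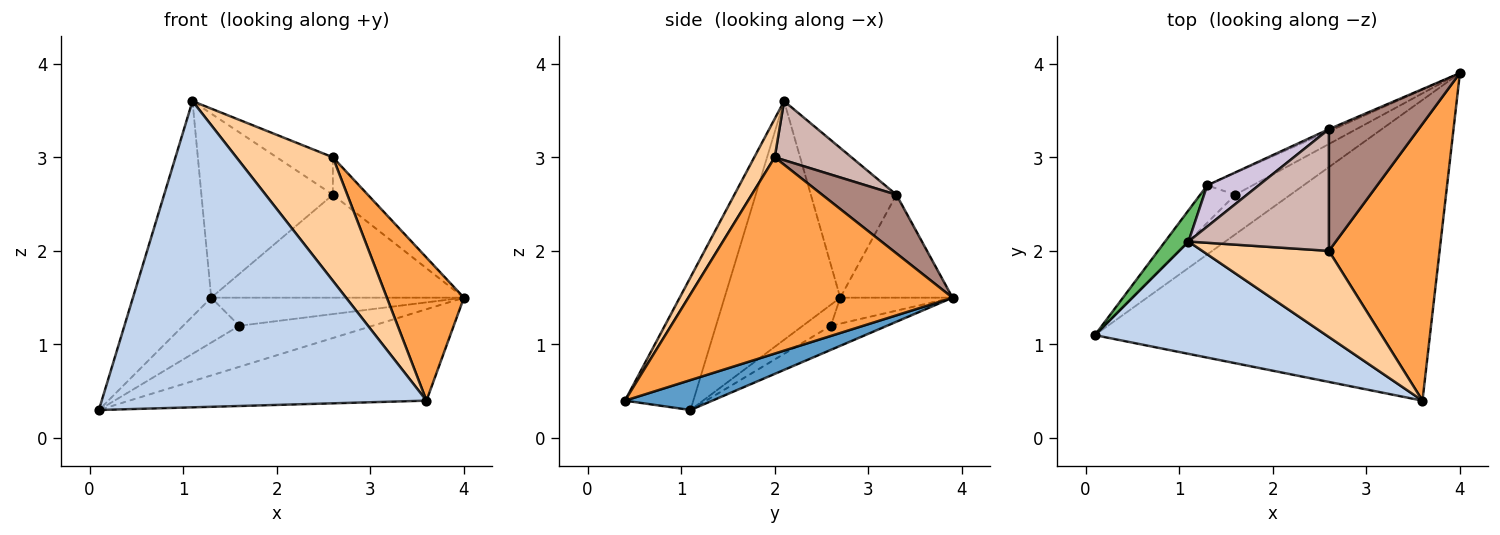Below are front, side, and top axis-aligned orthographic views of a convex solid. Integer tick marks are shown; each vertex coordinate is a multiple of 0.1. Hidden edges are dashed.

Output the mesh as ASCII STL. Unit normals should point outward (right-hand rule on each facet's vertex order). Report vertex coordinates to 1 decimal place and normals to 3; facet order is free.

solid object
 facet normal 0.085 0.290 -0.953
  outer loop
   vertex 3.6 0.4 0.4
   vertex 0.1 1.1 0.3
   vertex 4.0 3.9 1.5
  endloop
 endfacet
 facet normal -0.194 -0.921 0.338
  outer loop
   vertex 1.1 2.1 3.6
   vertex 0.1 1.1 0.3
   vertex 3.6 0.4 0.4
  endloop
 endfacet
 facet normal 0.844 -0.246 0.476
  outer loop
   vertex 2.6 2.0 3.0
   vertex 3.6 0.4 0.4
   vertex 4.0 3.9 1.5
  endloop
 endfacet
 facet normal 0.171 -0.808 0.563
  outer loop
   vertex 2.6 2.0 3.0
   vertex 1.1 2.1 3.6
   vertex 3.6 0.4 0.4
  endloop
 endfacet
 facet normal -0.826 0.558 0.081
  outer loop
   vertex 1.3 2.7 1.5
   vertex 0.1 1.1 0.3
   vertex 1.1 2.1 3.6
  endloop
 endfacet
 facet normal -0.290 0.689 -0.665
  outer loop
   vertex 1.6 2.6 1.2
   vertex 4.0 3.9 1.5
   vertex 0.1 1.1 0.3
  endloop
 endfacet
 facet normal -0.359 0.717 -0.598
  outer loop
   vertex 1.6 2.6 1.2
   vertex 0.1 1.1 0.3
   vertex 1.3 2.7 1.5
  endloop
 endfacet
 facet normal -0.331 0.745 -0.579
  outer loop
   vertex 1.6 2.6 1.2
   vertex 1.3 2.7 1.5
   vertex 4.0 3.9 1.5
  endloop
 endfacet
 facet normal -0.406 0.914 -0.018
  outer loop
   vertex 2.6 3.3 2.6
   vertex 4.0 3.9 1.5
   vertex 1.3 2.7 1.5
  endloop
 endfacet
 facet normal -0.536 0.824 0.184
  outer loop
   vertex 2.6 3.3 2.6
   vertex 1.3 2.7 1.5
   vertex 1.1 2.1 3.6
  endloop
 endfacet
 facet normal 0.530 0.249 0.811
  outer loop
   vertex 2.6 3.3 2.6
   vertex 2.6 2.0 3.0
   vertex 4.0 3.9 1.5
  endloop
 endfacet
 facet normal 0.373 0.273 0.887
  outer loop
   vertex 2.6 3.3 2.6
   vertex 1.1 2.1 3.6
   vertex 2.6 2.0 3.0
  endloop
 endfacet
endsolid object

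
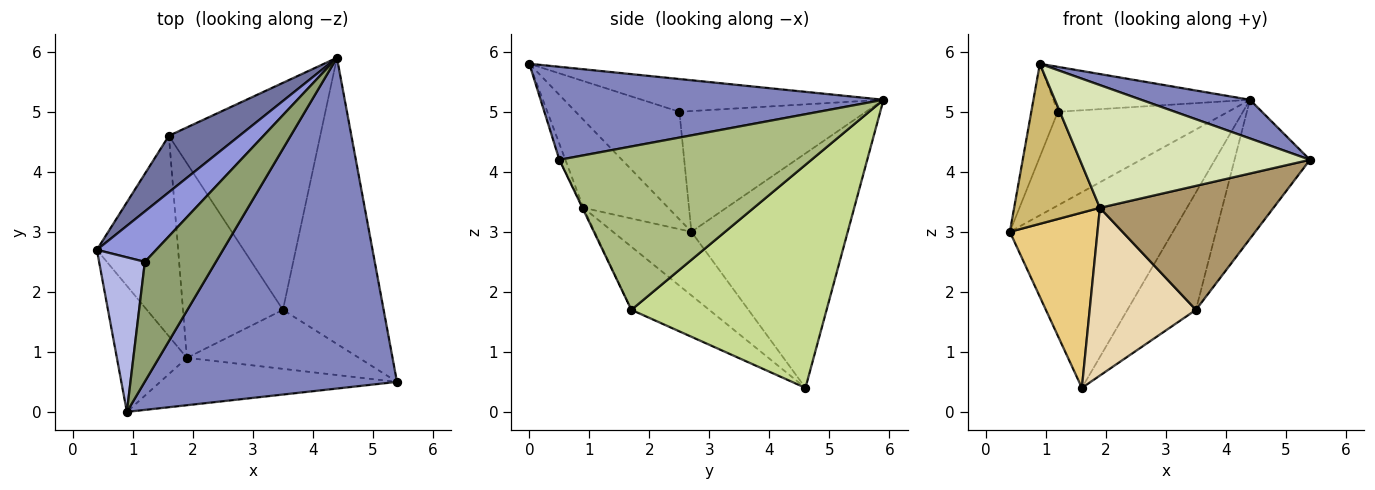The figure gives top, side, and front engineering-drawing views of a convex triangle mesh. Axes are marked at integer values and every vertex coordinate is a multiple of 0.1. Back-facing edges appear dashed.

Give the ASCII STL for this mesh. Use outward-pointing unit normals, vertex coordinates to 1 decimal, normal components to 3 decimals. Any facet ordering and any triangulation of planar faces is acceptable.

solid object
 facet normal -0.677 0.707 0.204
  outer loop
   vertex 1.6 4.6 0.4
   vertex 0.4 2.7 3.0
   vertex 4.4 5.9 5.2
  endloop
 endfacet
 facet normal 0.344 -0.109 0.933
  outer loop
   vertex 0.9 0.0 5.8
   vertex 5.4 0.5 4.2
   vertex 4.4 5.9 5.2
  endloop
 endfacet
 facet normal -0.694 0.634 0.341
  outer loop
   vertex 1.2 2.5 5.0
   vertex 4.4 5.9 5.2
   vertex 0.4 2.7 3.0
  endloop
 endfacet
 facet normal -0.896 0.229 0.381
  outer loop
   vertex 1.2 2.5 5.0
   vertex 0.4 2.7 3.0
   vertex 0.9 0.0 5.8
  endloop
 endfacet
 facet normal -0.396 0.323 0.859
  outer loop
   vertex 1.2 2.5 5.0
   vertex 0.9 0.0 5.8
   vertex 4.4 5.9 5.2
  endloop
 endfacet
 facet normal 0.825 0.247 -0.508
  outer loop
   vertex 3.5 1.7 1.7
   vertex 4.4 5.9 5.2
   vertex 5.4 0.5 4.2
  endloop
 endfacet
 facet normal 0.795 0.279 -0.539
  outer loop
   vertex 3.5 1.7 1.7
   vertex 1.6 4.6 0.4
   vertex 4.4 5.9 5.2
  endloop
 endfacet
 facet normal -0.024 -0.933 -0.360
  outer loop
   vertex 1.9 0.9 3.4
   vertex 5.4 0.5 4.2
   vertex 0.9 0.0 5.8
  endloop
 endfacet
 facet normal -0.005 -0.903 -0.430
  outer loop
   vertex 1.9 0.9 3.4
   vertex 3.5 1.7 1.7
   vertex 5.4 0.5 4.2
  endloop
 endfacet
 facet normal -0.614 -0.620 -0.488
  outer loop
   vertex 1.9 0.9 3.4
   vertex 0.9 0.0 5.8
   vertex 0.4 2.7 3.0
  endloop
 endfacet
 facet normal -0.508 -0.567 -0.649
  outer loop
   vertex 1.9 0.9 3.4
   vertex 0.4 2.7 3.0
   vertex 1.6 4.6 0.4
  endloop
 endfacet
 facet normal -0.431 -0.589 -0.683
  outer loop
   vertex 1.9 0.9 3.4
   vertex 1.6 4.6 0.4
   vertex 3.5 1.7 1.7
  endloop
 endfacet
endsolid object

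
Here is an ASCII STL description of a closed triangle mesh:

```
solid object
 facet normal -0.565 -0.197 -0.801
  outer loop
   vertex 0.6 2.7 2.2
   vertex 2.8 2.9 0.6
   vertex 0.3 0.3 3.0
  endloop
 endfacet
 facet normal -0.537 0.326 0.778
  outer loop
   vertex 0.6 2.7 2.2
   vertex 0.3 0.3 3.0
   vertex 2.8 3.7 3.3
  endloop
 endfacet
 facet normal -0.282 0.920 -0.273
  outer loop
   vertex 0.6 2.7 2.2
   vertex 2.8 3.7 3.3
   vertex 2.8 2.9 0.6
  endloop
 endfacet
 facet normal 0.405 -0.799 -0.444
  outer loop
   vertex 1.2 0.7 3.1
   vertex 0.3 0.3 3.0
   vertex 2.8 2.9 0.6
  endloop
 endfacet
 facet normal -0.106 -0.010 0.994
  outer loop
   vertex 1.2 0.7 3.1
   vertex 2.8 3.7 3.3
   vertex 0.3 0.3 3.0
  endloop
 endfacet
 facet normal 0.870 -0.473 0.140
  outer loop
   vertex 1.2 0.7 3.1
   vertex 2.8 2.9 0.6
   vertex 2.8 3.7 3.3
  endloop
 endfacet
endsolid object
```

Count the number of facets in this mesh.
6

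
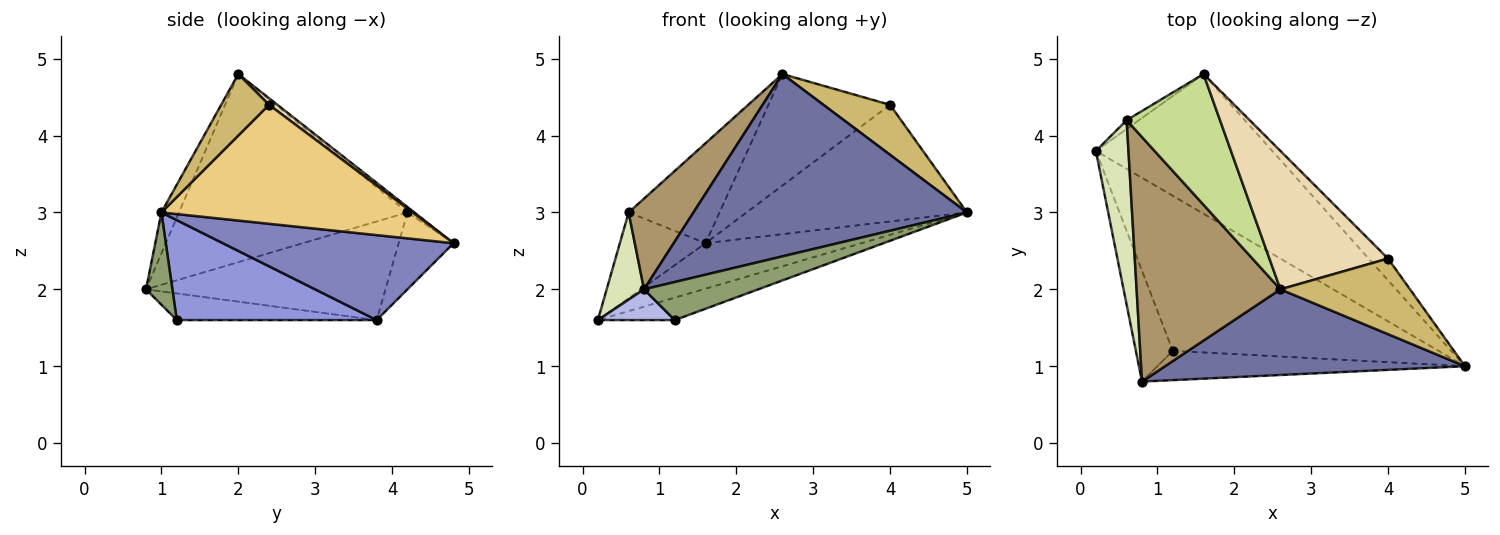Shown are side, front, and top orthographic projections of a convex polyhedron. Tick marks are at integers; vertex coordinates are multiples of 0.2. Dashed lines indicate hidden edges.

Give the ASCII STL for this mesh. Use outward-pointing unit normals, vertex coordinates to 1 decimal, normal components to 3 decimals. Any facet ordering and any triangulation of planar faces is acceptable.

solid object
 facet normal -0.058 -0.904 0.425
  outer loop
   vertex 2.6 2.0 4.8
   vertex 0.8 0.8 2.0
   vertex 5.0 1.0 3.0
  endloop
 endfacet
 facet normal 0.416 0.282 -0.864
  outer loop
   vertex 1.6 4.8 2.6
   vertex 5.0 1.0 3.0
   vertex 0.2 3.8 1.6
  endloop
 endfacet
 facet normal 0.349 0.134 -0.928
  outer loop
   vertex 1.2 1.2 1.6
   vertex 0.2 3.8 1.6
   vertex 5.0 1.0 3.0
  endloop
 endfacet
 facet normal -0.571 -0.220 -0.791
  outer loop
   vertex 1.2 1.2 1.6
   vertex 0.8 0.8 2.0
   vertex 0.2 3.8 1.6
  endloop
 endfacet
 facet normal 0.180 -0.780 -0.600
  outer loop
   vertex 1.2 1.2 1.6
   vertex 5.0 1.0 3.0
   vertex 0.8 0.8 2.0
  endloop
 endfacet
 facet normal -0.538 0.839 -0.086
  outer loop
   vertex 0.6 4.2 3.0
   vertex 1.6 4.8 2.6
   vertex 0.2 3.8 1.6
  endloop
 endfacet
 facet normal -0.047 0.607 0.793
  outer loop
   vertex 0.6 4.2 3.0
   vertex 2.6 2.0 4.8
   vertex 1.6 4.8 2.6
  endloop
 endfacet
 facet normal -0.939 -0.146 0.310
  outer loop
   vertex 0.6 4.2 3.0
   vertex 0.2 3.8 1.6
   vertex 0.8 0.8 2.0
  endloop
 endfacet
 facet normal -0.775 -0.220 0.592
  outer loop
   vertex 0.6 4.2 3.0
   vertex 0.8 0.8 2.0
   vertex 2.6 2.0 4.8
  endloop
 endfacet
 facet normal 0.368 -0.513 0.776
  outer loop
   vertex 4.0 2.4 4.4
   vertex 2.6 2.0 4.8
   vertex 5.0 1.0 3.0
  endloop
 endfacet
 facet normal 0.746 0.655 -0.122
  outer loop
   vertex 4.0 2.4 4.4
   vertex 5.0 1.0 3.0
   vertex 1.6 4.8 2.6
  endloop
 endfacet
 facet normal 0.043 0.627 0.778
  outer loop
   vertex 4.0 2.4 4.4
   vertex 1.6 4.8 2.6
   vertex 2.6 2.0 4.8
  endloop
 endfacet
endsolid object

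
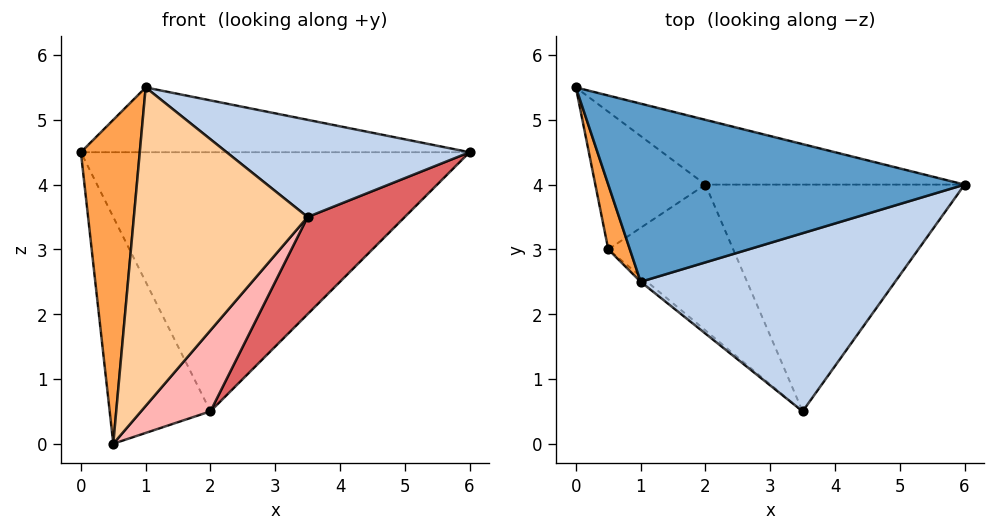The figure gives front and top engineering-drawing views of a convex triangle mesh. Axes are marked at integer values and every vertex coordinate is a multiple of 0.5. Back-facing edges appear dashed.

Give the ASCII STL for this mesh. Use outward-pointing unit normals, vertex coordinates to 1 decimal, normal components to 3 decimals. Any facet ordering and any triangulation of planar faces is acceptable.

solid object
 facet normal 0.085 0.341 0.936
  outer loop
   vertex 1.0 2.5 5.5
   vertex 6.0 4.0 4.5
   vertex 0.0 5.5 4.5
  endloop
 endfacet
 facet normal 0.304 -0.456 0.836
  outer loop
   vertex 1.0 2.5 5.5
   vertex 3.5 0.5 3.5
   vertex 6.0 4.0 4.5
  endloop
 endfacet
 facet normal -0.953 -0.298 0.060
  outer loop
   vertex 1.0 2.5 5.5
   vertex 0.0 5.5 4.5
   vertex 0.5 3.0 0.0
  endloop
 endfacet
 facet normal -0.631 -0.776 -0.013
  outer loop
   vertex 1.0 2.5 5.5
   vertex 0.5 3.0 0.0
   vertex 3.5 0.5 3.5
  endloop
 endfacet
 facet normal 0.236 0.943 -0.236
  outer loop
   vertex 2.0 4.0 0.5
   vertex 0.0 5.5 4.5
   vertex 6.0 4.0 4.5
  endloop
 endfacet
 facet normal -0.369 0.795 -0.482
  outer loop
   vertex 2.0 4.0 0.5
   vertex 0.5 3.0 0.0
   vertex 0.0 5.5 4.5
  endloop
 endfacet
 facet normal 0.677 -0.290 -0.677
  outer loop
   vertex 2.0 4.0 0.5
   vertex 6.0 4.0 4.5
   vertex 3.5 0.5 3.5
  endloop
 endfacet
 facet normal 0.524 -0.414 -0.745
  outer loop
   vertex 2.0 4.0 0.5
   vertex 3.5 0.5 3.5
   vertex 0.5 3.0 0.0
  endloop
 endfacet
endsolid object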